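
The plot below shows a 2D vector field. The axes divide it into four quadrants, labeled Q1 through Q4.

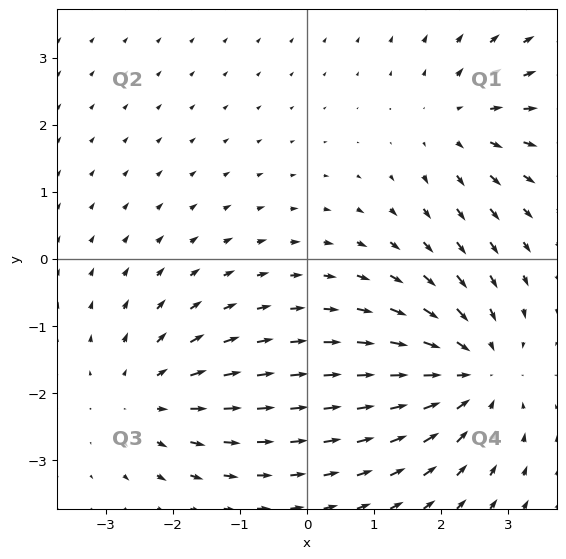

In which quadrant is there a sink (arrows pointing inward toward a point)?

The sink sits at approximately (2.5, -1.7), which lies in quadrant Q4. The divergence there is about -4, negative as expected for a sink.

Q4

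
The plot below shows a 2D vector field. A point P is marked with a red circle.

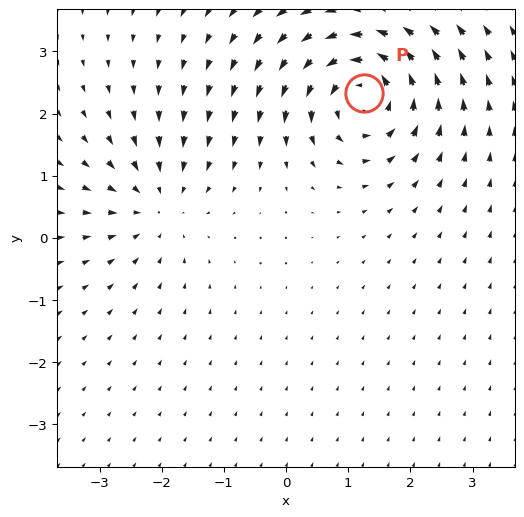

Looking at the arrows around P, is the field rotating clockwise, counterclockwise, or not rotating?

Near P at (1.2, 2.3) the arrows circulate counterclockwise. The curl (z-component) there is about +6; positive curl means counterclockwise rotation.

counterclockwise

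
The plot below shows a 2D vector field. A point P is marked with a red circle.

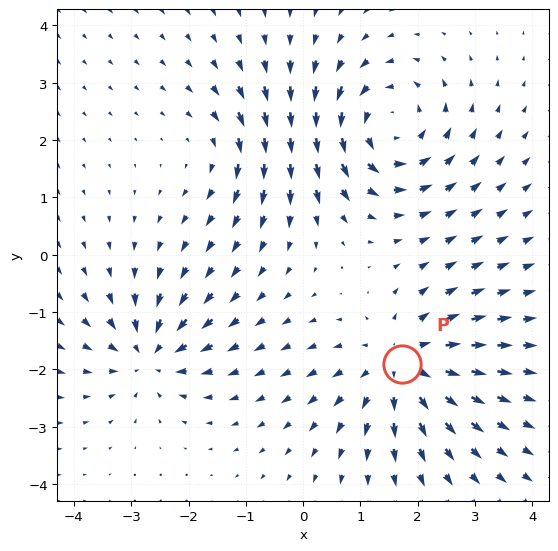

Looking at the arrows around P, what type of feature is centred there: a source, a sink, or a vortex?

At P (1.7, -1.9) the arrows spread outward. Divergence about +5, curl ≈0 — positive divergence with near-zero curl is a source.

source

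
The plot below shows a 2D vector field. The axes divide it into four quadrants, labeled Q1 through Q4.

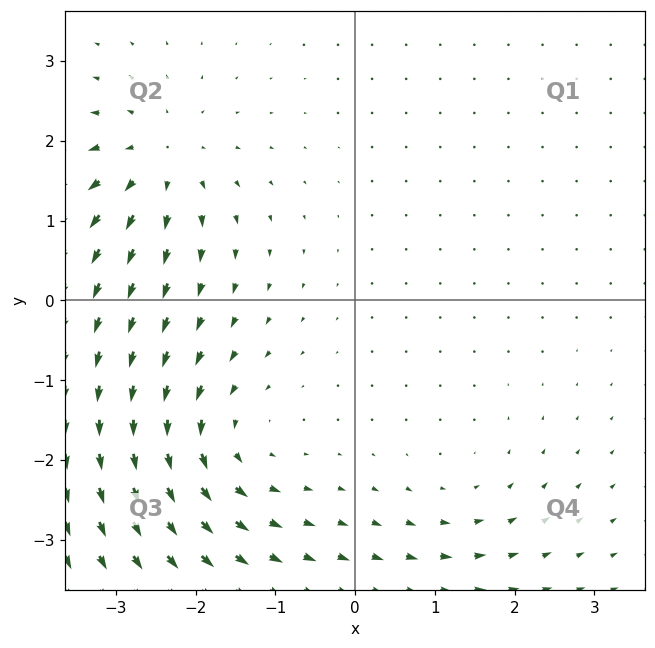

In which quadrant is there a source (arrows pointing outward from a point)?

Q2

The source sits at approximately (-2.5, 1.7), which lies in quadrant Q2. The divergence there is about +5, positive as expected for a source.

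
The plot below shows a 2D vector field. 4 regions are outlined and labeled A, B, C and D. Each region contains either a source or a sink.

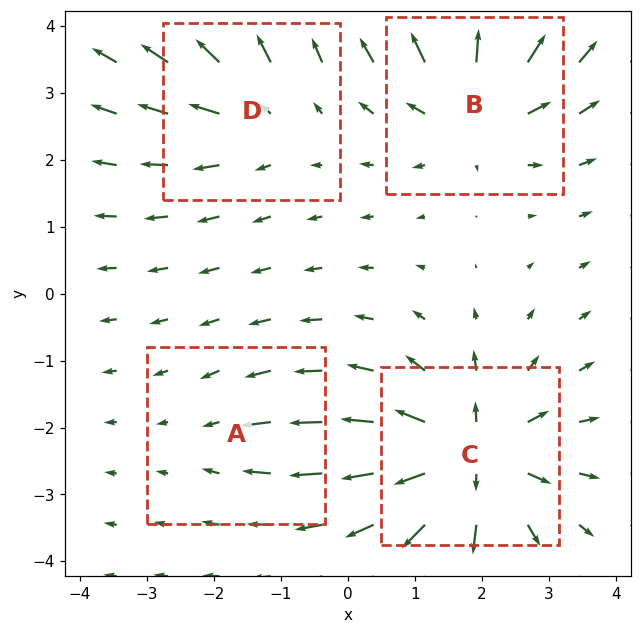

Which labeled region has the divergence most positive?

C

Divergence at each region's feature centre — A: about -2, B: about +6, C: about +8, D: about +4. Region C is most positive.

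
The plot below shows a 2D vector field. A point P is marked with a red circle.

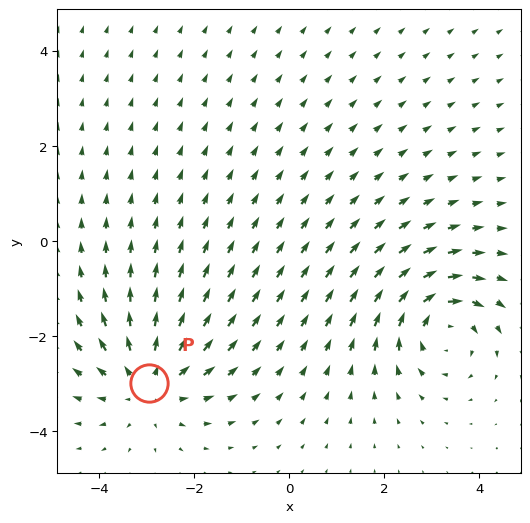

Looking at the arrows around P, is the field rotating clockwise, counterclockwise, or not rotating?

not rotating

Near P at (-3.0, -3.0) the arrows show no circulation. The curl there is ≈0.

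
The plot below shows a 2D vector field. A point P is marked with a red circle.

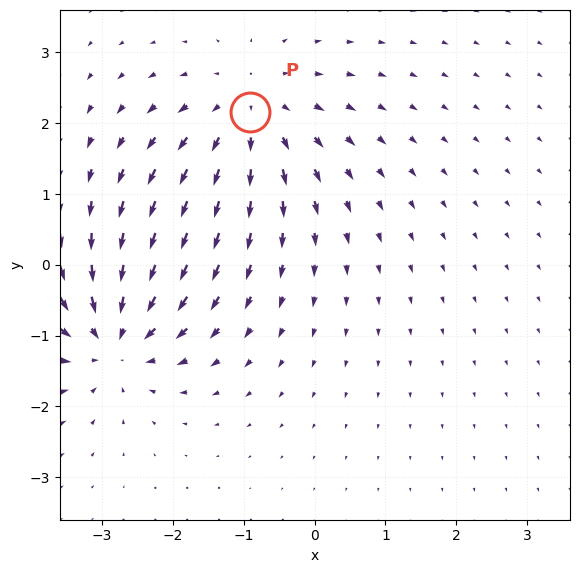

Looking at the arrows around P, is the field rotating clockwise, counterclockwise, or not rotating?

not rotating

Near P at (-0.9, 2.2) the arrows show no circulation. The curl there is ≈0.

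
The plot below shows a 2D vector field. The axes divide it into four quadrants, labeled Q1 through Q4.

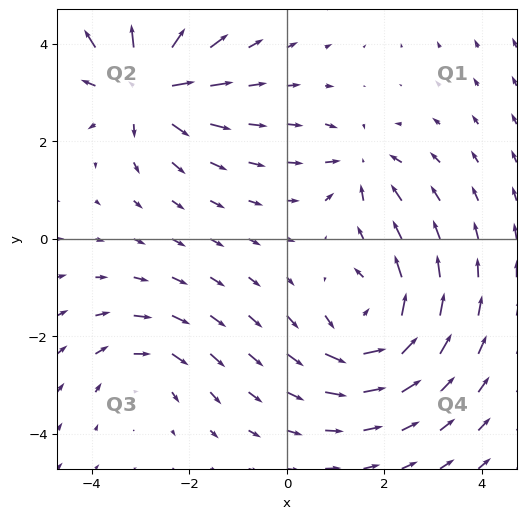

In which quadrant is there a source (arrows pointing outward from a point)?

Q2

The source sits at approximately (-2.9, 3.2), which lies in quadrant Q2. The divergence there is about +6, positive as expected for a source.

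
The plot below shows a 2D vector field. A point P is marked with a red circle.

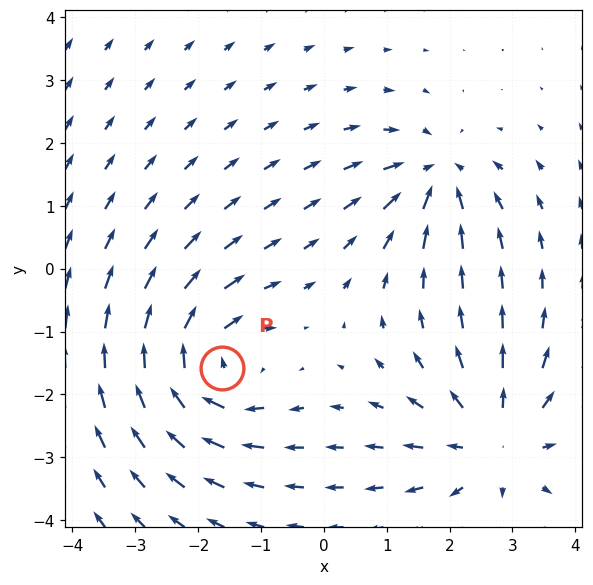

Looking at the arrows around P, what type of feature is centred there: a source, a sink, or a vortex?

At P (-1.6, -1.6) the arrows circulate clockwise. Divergence ≈0, curl about -5 — near-zero divergence with nonzero curl is a vortex.

vortex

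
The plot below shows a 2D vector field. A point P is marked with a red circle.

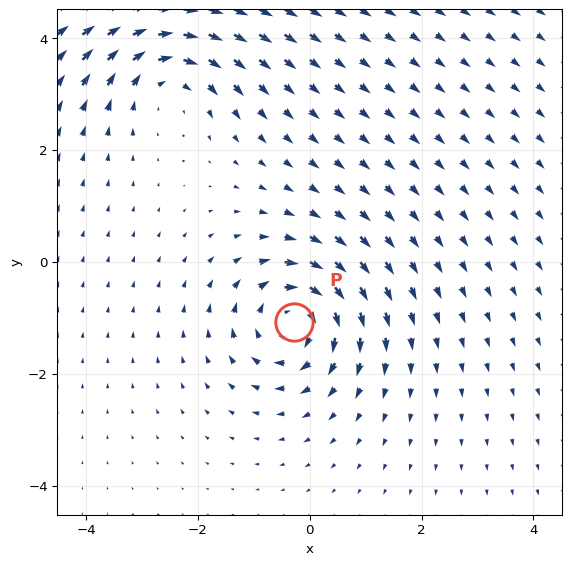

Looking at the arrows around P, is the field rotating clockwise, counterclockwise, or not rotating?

Near P at (-0.3, -1.1) the arrows circulate clockwise. The curl (z-component) there is about -5; negative curl means clockwise rotation.

clockwise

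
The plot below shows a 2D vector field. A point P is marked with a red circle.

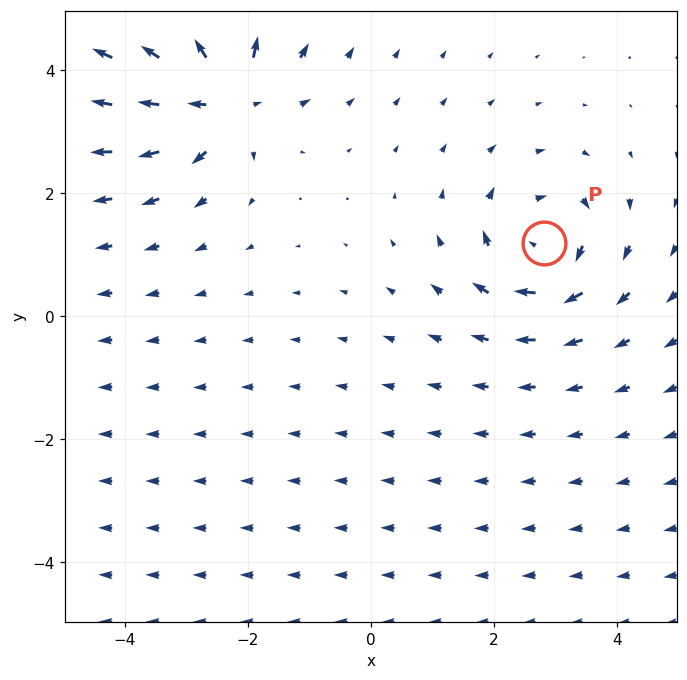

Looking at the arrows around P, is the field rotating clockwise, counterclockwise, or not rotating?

clockwise

Near P at (2.8, 1.2) the arrows circulate clockwise. The curl (z-component) there is about -4; negative curl means clockwise rotation.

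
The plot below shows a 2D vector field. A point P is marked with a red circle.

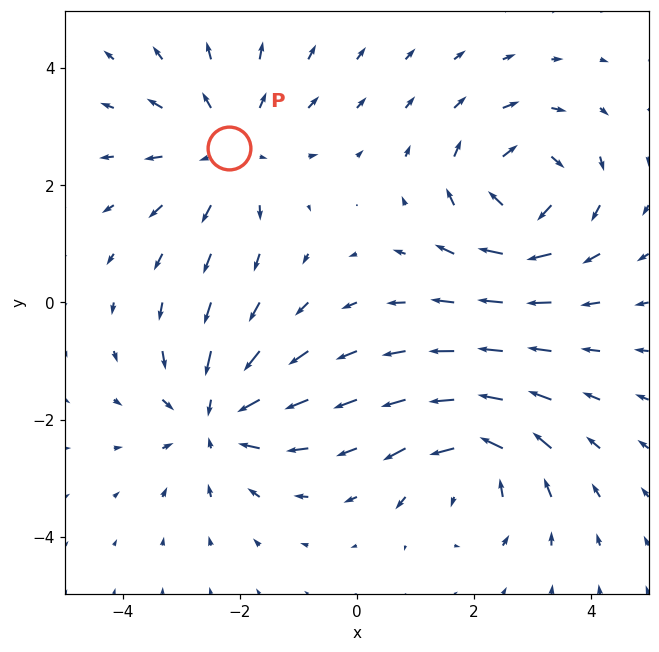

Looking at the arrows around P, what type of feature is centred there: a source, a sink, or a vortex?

At P (-2.2, 2.6) the arrows spread outward. Divergence about +3, curl ≈0 — positive divergence with near-zero curl is a source.

source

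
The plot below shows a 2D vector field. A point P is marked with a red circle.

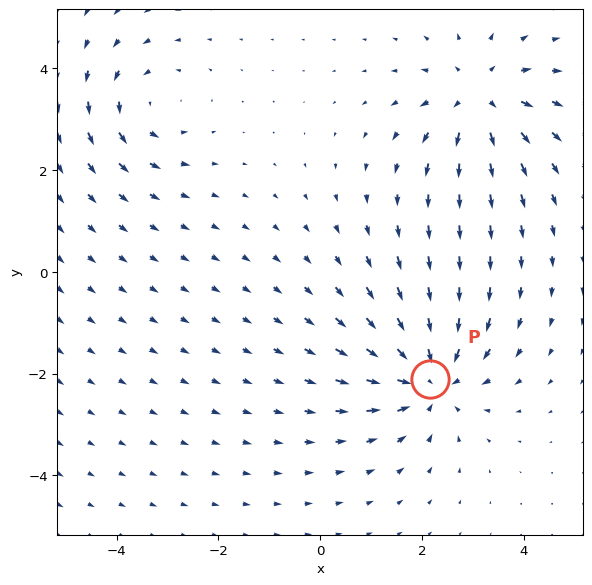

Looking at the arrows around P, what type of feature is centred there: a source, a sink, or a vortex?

sink

At P (2.2, -2.1) the arrows converge inward. Divergence about -4, curl ≈0 — negative divergence with near-zero curl is a sink.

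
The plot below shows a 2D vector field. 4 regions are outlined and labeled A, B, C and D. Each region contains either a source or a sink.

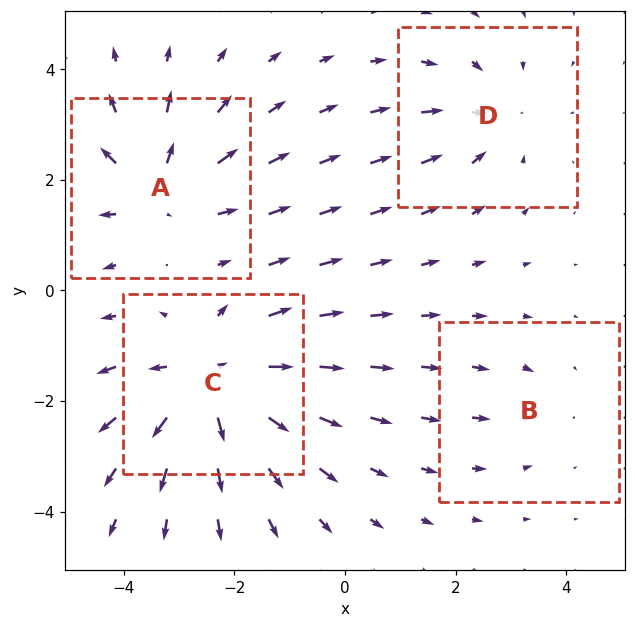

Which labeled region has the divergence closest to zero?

Divergence at each region's feature centre — A: about +5, B: about -2, C: about +6, D: about -3. Region B is closest to zero.

B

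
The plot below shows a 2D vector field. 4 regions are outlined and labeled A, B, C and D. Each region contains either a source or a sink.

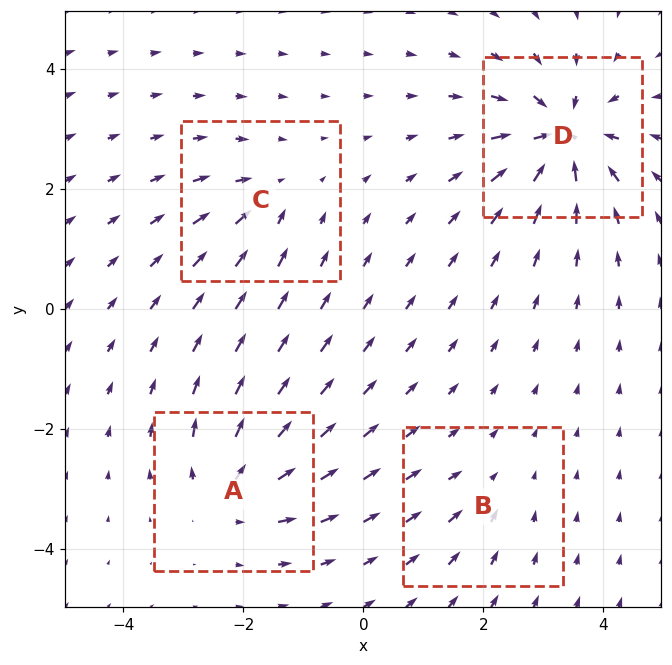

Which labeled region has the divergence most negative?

Divergence at each region's feature centre — A: about +6, B: about -2, C: about -4, D: about -9. Region D is most negative.

D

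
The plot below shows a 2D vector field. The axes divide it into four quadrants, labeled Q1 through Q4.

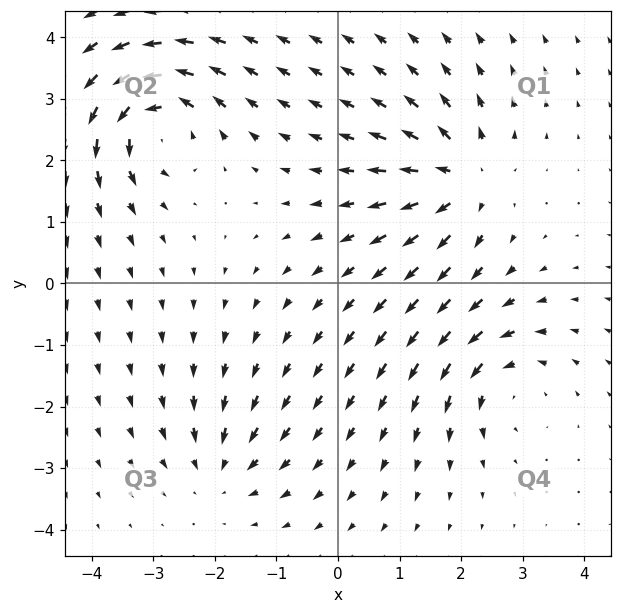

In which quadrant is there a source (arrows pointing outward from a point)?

Q1

The source sits at approximately (2.0, 1.7), which lies in quadrant Q1. The divergence there is about +5, positive as expected for a source.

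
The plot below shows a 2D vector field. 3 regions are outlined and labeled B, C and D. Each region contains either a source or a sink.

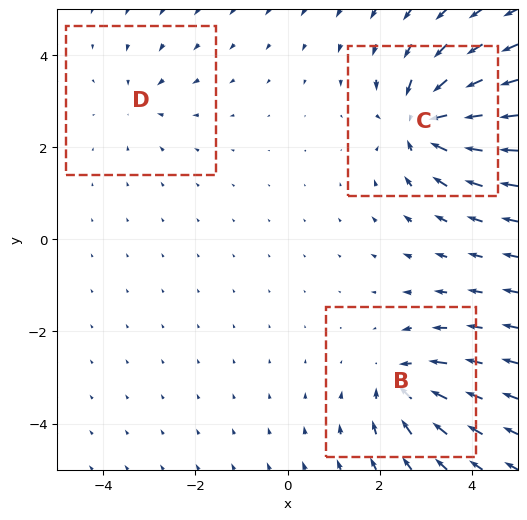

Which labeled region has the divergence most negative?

C

Divergence at each region's feature centre — B: about -4, C: about -5, D: about -2. Region C is most negative.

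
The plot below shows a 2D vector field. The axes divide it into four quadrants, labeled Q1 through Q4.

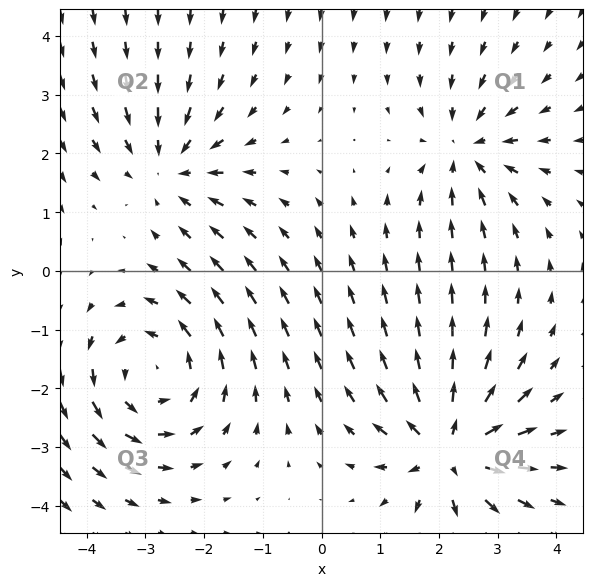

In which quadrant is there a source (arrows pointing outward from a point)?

The source sits at approximately (2.2, -3.0), which lies in quadrant Q4. The divergence there is about +6, positive as expected for a source.

Q4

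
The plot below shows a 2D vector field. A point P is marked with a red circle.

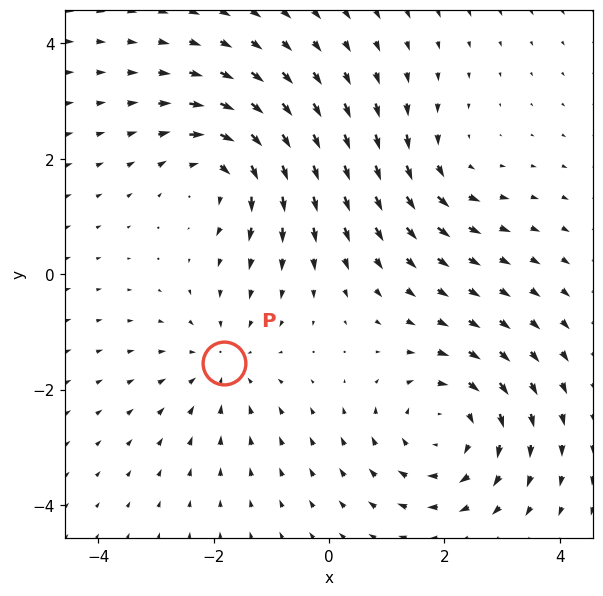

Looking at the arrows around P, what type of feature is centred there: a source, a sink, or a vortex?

sink

At P (-1.8, -1.5) the arrows converge inward. Divergence about -3, curl ≈0 — negative divergence with near-zero curl is a sink.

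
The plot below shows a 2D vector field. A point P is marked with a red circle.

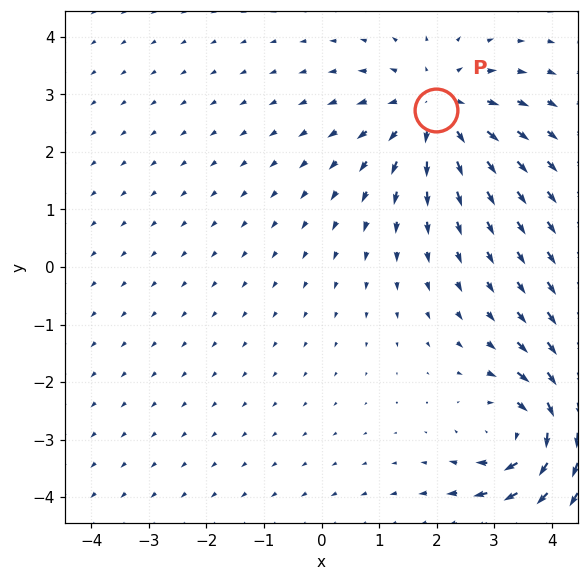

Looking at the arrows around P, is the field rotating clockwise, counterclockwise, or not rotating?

Near P at (2.0, 2.7) the arrows show no circulation. The curl there is ≈0.

not rotating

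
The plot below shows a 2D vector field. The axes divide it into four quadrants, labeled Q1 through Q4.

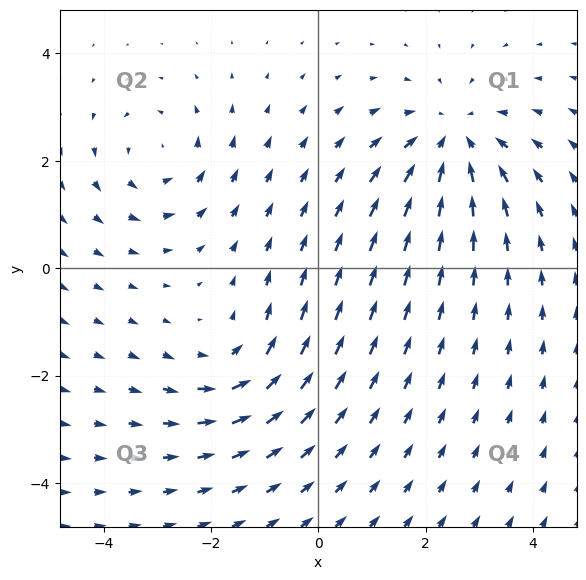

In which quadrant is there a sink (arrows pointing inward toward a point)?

Q1

The sink sits at approximately (2.5, 2.4), which lies in quadrant Q1. The divergence there is about -4, negative as expected for a sink.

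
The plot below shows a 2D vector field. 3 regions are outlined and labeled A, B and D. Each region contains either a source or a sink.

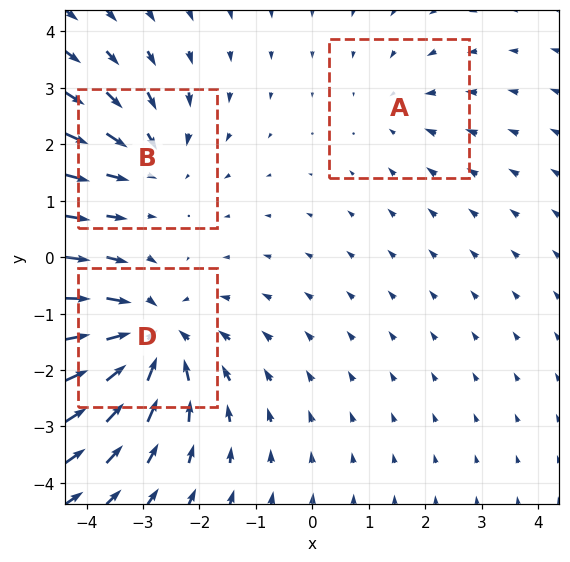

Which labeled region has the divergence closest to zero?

Divergence at each region's feature centre — A: about -2, B: about -3, D: about -5. Region A is closest to zero.

A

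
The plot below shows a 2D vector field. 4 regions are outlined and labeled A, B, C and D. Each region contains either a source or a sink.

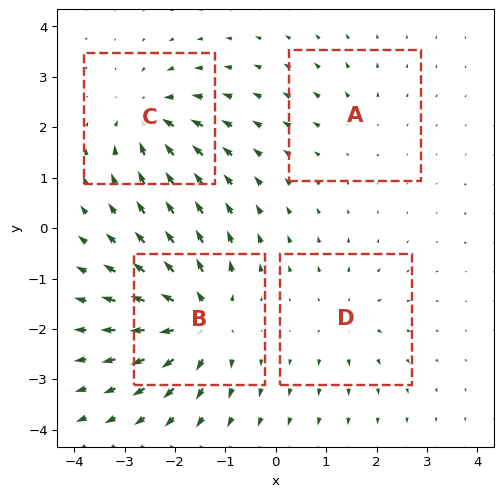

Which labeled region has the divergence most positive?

B

Divergence at each region's feature centre — A: about +2, B: about +9, C: about -6, D: about +4. Region B is most positive.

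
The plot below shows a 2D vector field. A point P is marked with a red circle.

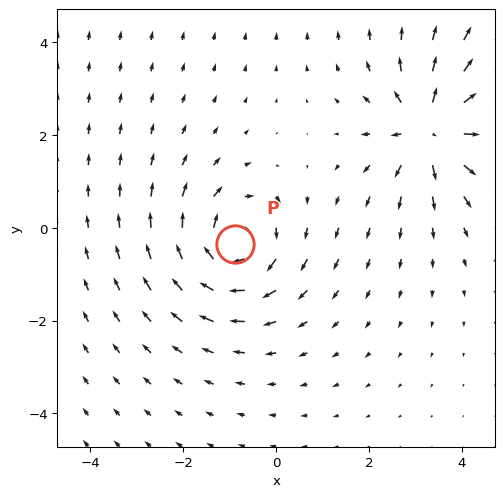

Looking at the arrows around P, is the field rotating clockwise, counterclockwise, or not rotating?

clockwise

Near P at (-0.9, -0.4) the arrows circulate clockwise. The curl (z-component) there is about -3; negative curl means clockwise rotation.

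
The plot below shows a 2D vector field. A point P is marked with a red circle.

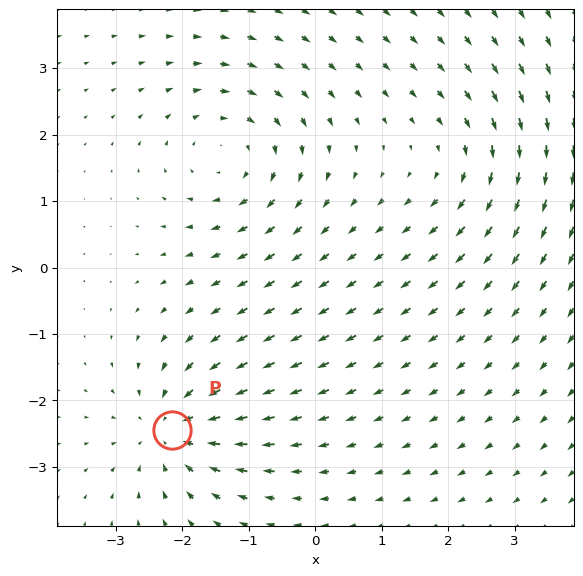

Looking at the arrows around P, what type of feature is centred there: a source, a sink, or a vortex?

sink

At P (-2.2, -2.4) the arrows converge inward. Divergence about -4, curl ≈0 — negative divergence with near-zero curl is a sink.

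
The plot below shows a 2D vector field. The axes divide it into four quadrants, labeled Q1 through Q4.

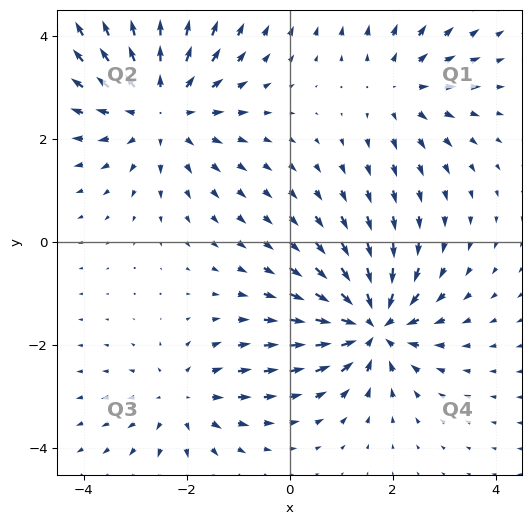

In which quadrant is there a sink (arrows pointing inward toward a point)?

The sink sits at approximately (1.6, -1.6), which lies in quadrant Q4. The divergence there is about -6, negative as expected for a sink.

Q4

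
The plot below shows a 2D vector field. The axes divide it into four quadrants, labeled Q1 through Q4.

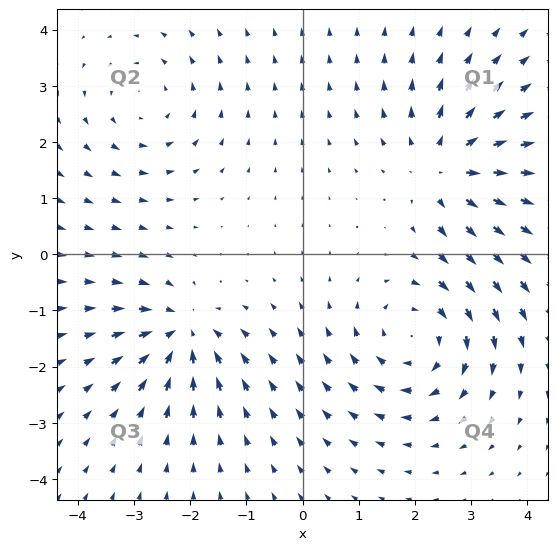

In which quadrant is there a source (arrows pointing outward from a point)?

The source sits at approximately (2.6, 1.6), which lies in quadrant Q1. The divergence there is about +5, positive as expected for a source.

Q1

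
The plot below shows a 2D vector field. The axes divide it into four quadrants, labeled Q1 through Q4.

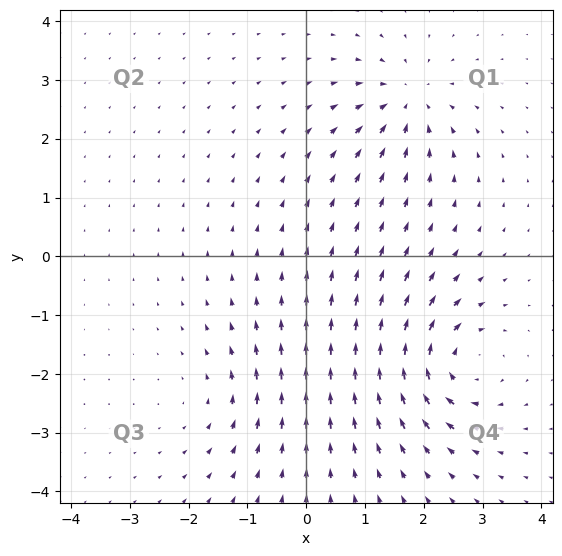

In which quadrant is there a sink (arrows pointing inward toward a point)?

The sink sits at approximately (1.7, 2.6), which lies in quadrant Q1. The divergence there is about -4, negative as expected for a sink.

Q1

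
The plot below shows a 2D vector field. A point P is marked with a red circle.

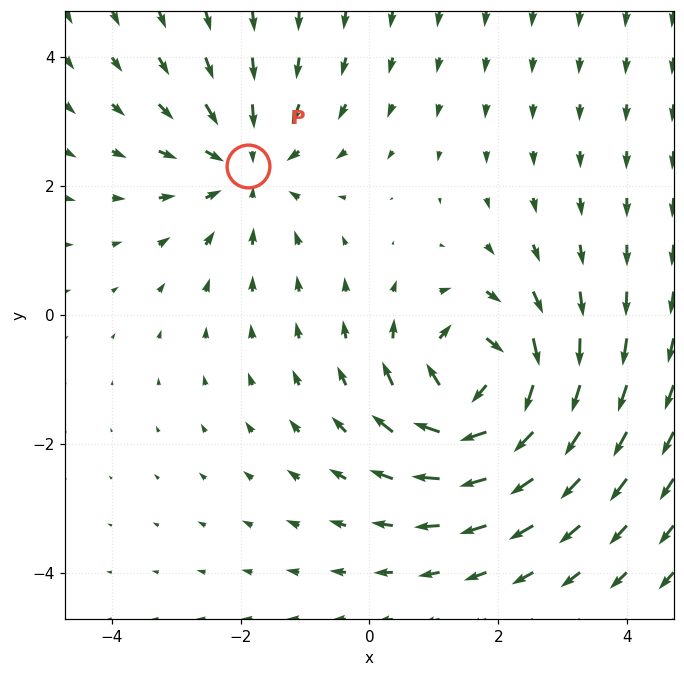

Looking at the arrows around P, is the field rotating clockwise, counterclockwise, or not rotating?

Near P at (-1.9, 2.3) the arrows show no circulation. The curl there is ≈0.

not rotating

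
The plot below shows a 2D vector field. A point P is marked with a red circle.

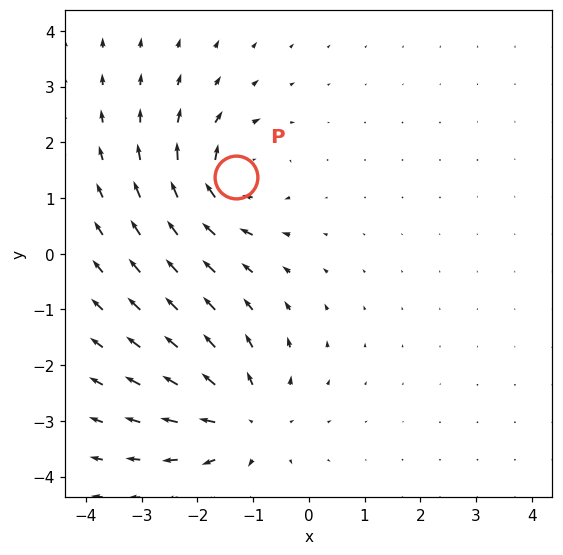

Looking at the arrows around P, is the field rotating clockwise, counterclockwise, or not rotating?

Near P at (-1.3, 1.4) the arrows circulate clockwise. The curl (z-component) there is about -5; negative curl means clockwise rotation.

clockwise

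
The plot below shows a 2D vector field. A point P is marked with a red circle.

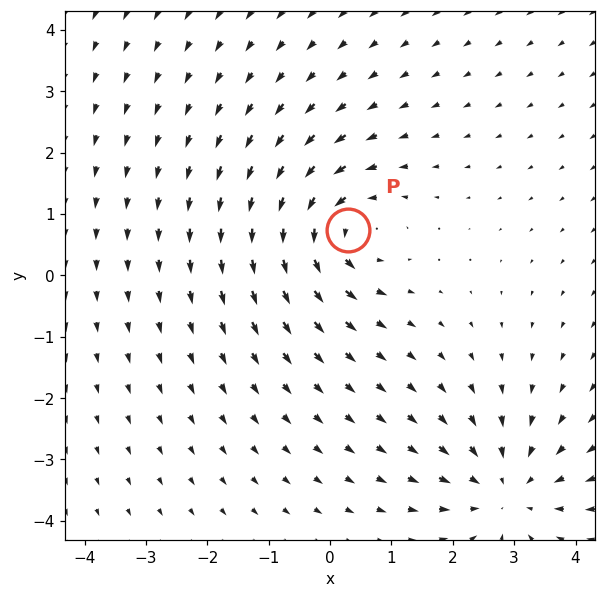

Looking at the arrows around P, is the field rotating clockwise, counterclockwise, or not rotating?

counterclockwise

Near P at (0.3, 0.7) the arrows circulate counterclockwise. The curl (z-component) there is about +4; positive curl means counterclockwise rotation.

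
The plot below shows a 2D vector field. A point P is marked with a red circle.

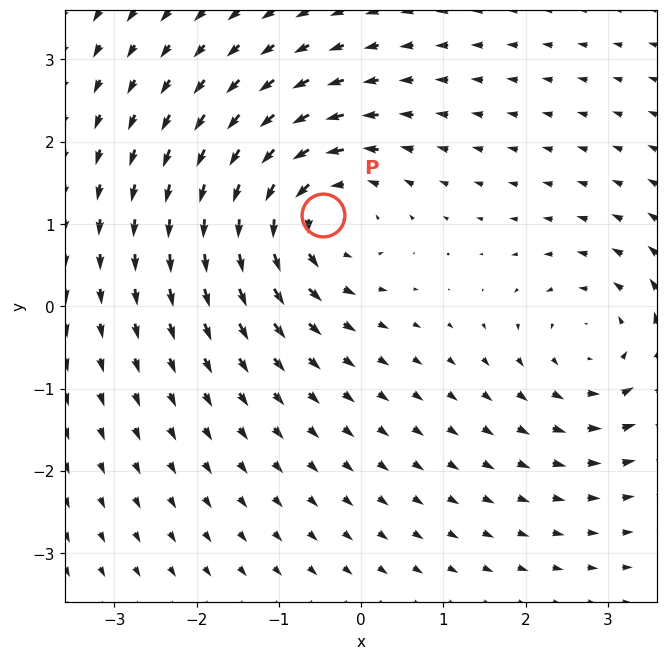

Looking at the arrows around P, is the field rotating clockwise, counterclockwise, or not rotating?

Near P at (-0.5, 1.1) the arrows circulate counterclockwise. The curl (z-component) there is about +5; positive curl means counterclockwise rotation.

counterclockwise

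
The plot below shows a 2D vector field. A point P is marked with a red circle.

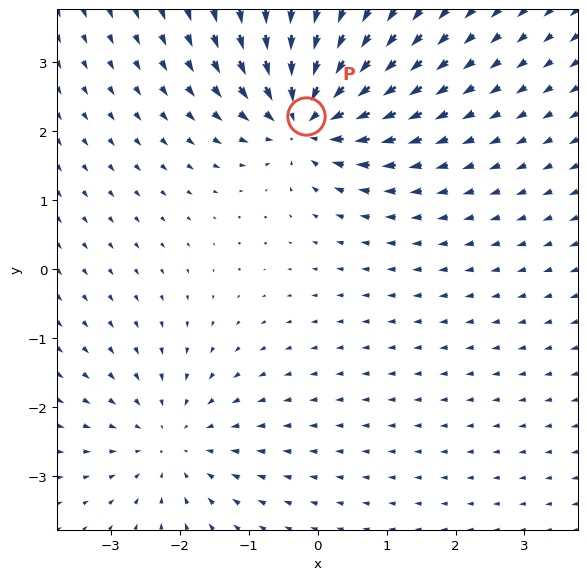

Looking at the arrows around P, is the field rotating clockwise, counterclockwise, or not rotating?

Near P at (-0.2, 2.2) the arrows show no circulation. The curl there is ≈0.

not rotating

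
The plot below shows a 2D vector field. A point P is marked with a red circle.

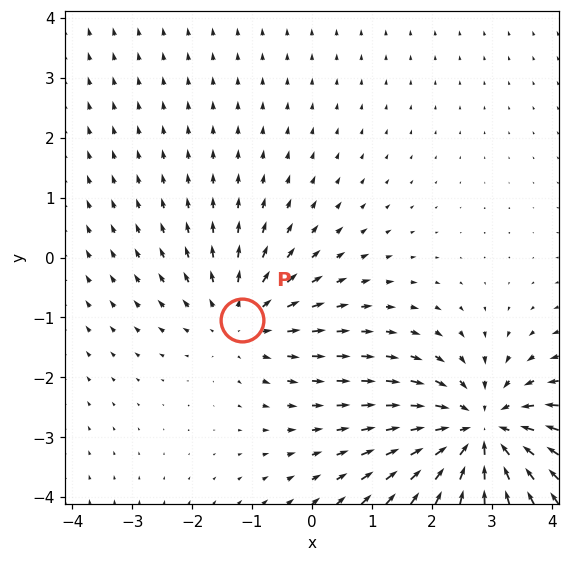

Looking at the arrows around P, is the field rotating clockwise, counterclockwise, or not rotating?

not rotating

Near P at (-1.2, -1.1) the arrows show no circulation. The curl there is ≈0.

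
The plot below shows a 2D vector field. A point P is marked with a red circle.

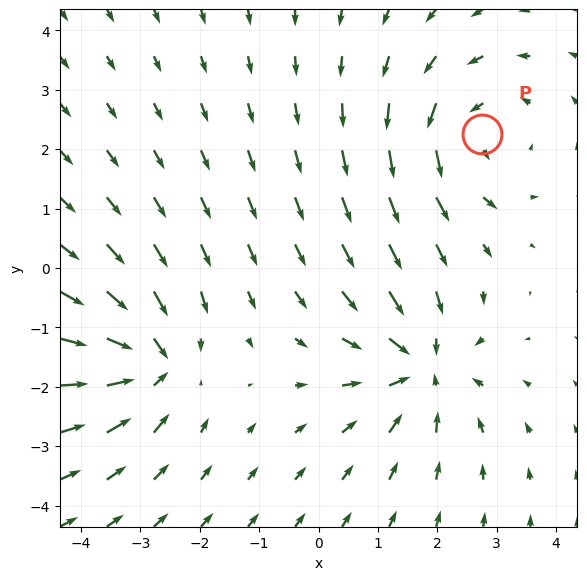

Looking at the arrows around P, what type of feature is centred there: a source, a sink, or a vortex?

vortex

At P (2.7, 2.2) the arrows circulate counterclockwise. Divergence ≈0, curl about +4 — near-zero divergence with nonzero curl is a vortex.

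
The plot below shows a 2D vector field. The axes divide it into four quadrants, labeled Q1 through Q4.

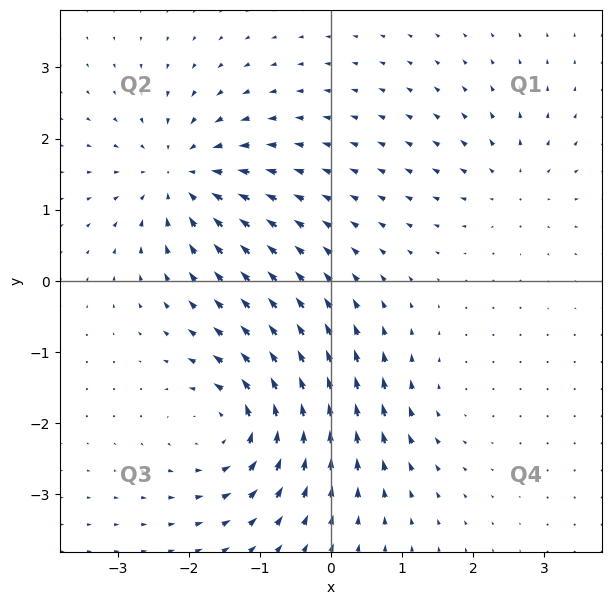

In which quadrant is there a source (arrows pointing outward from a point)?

Q1

The source sits at approximately (2.6, 1.4), which lies in quadrant Q1. The divergence there is about +3, positive as expected for a source.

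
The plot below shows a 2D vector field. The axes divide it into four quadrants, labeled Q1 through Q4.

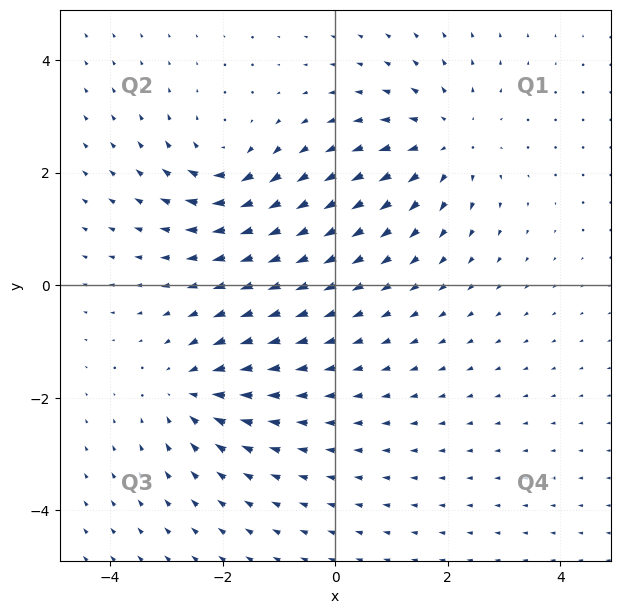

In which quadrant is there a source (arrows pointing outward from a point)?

The source sits at approximately (2.0, 2.5), which lies in quadrant Q1. The divergence there is about +4, positive as expected for a source.

Q1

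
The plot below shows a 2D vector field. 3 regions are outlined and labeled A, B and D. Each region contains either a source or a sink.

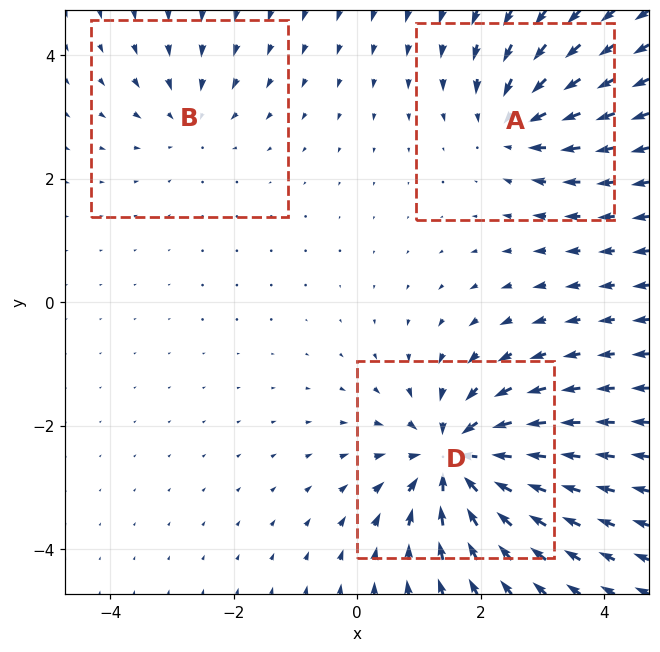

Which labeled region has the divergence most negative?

Divergence at each region's feature centre — A: about -3, B: about -2, D: about -6. Region D is most negative.

D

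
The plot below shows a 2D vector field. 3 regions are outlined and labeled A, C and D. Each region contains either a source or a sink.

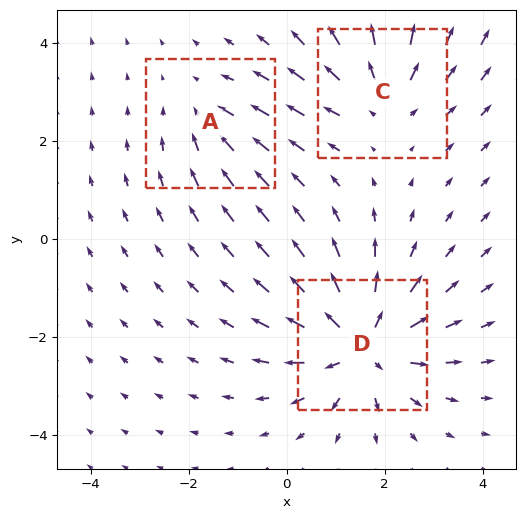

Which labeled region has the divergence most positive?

Divergence at each region's feature centre — A: about -2, C: about +3, D: about +5. Region D is most positive.

D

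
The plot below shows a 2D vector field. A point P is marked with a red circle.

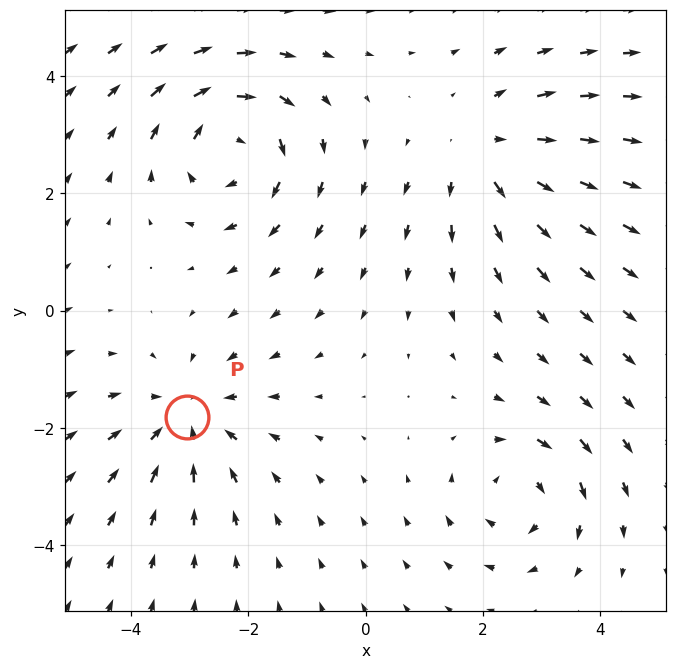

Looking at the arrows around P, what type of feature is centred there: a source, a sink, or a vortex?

At P (-3.0, -1.8) the arrows converge inward. Divergence about -3, curl ≈0 — negative divergence with near-zero curl is a sink.

sink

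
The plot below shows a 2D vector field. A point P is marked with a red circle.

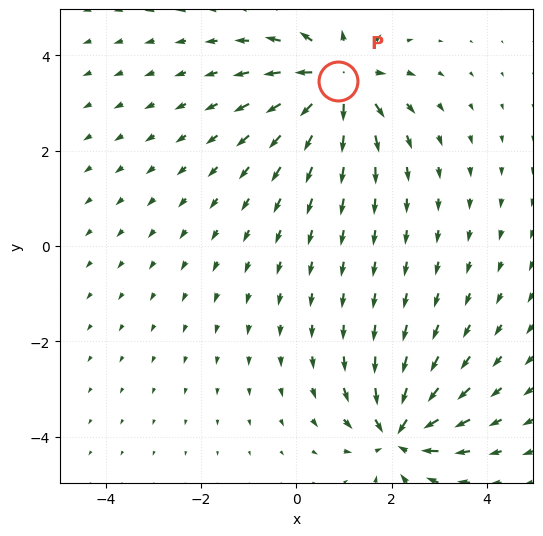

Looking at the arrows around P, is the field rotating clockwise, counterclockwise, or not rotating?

not rotating

Near P at (0.9, 3.5) the arrows show no circulation. The curl there is ≈0.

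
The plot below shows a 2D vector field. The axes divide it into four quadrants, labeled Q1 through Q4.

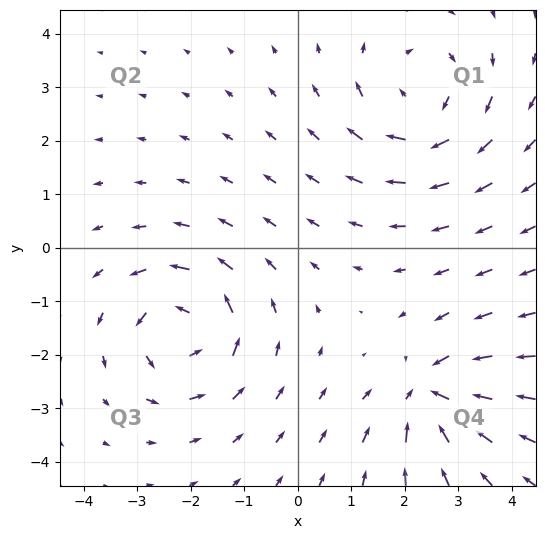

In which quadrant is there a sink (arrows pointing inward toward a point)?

The sink sits at approximately (2.5, -2.7), which lies in quadrant Q4. The divergence there is about -5, negative as expected for a sink.

Q4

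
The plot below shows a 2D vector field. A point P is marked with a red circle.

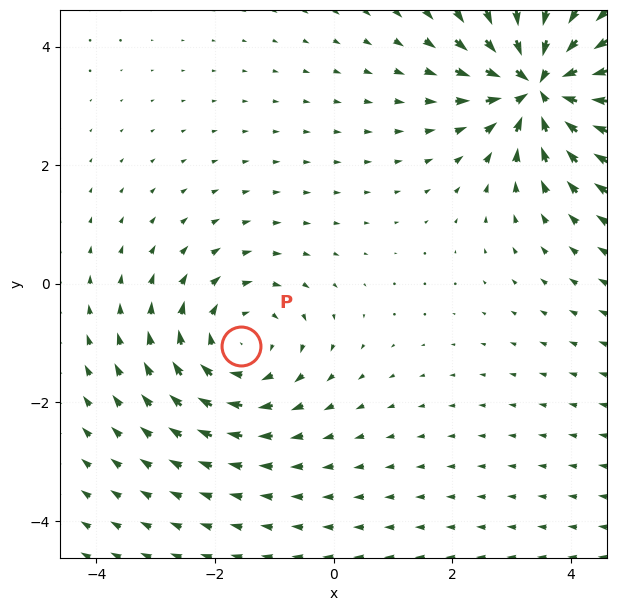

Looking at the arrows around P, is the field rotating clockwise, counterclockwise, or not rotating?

clockwise

Near P at (-1.6, -1.0) the arrows circulate clockwise. The curl (z-component) there is about -3; negative curl means clockwise rotation.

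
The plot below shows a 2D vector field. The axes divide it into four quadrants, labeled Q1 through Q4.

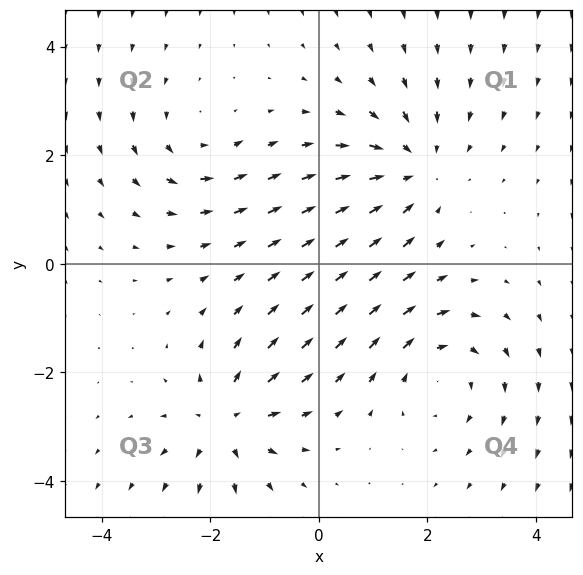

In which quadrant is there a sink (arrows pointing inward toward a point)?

Q1

The sink sits at approximately (1.7, 1.8), which lies in quadrant Q1. The divergence there is about -3, negative as expected for a sink.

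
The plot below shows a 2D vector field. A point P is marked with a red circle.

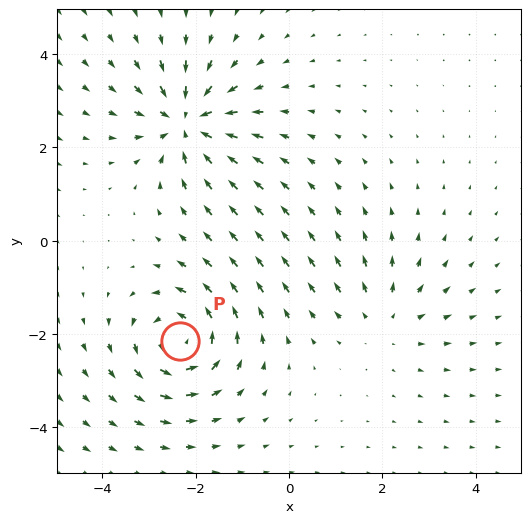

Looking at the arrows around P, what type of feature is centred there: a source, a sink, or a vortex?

vortex

At P (-2.3, -2.2) the arrows circulate counterclockwise. Divergence ≈0, curl about +6 — near-zero divergence with nonzero curl is a vortex.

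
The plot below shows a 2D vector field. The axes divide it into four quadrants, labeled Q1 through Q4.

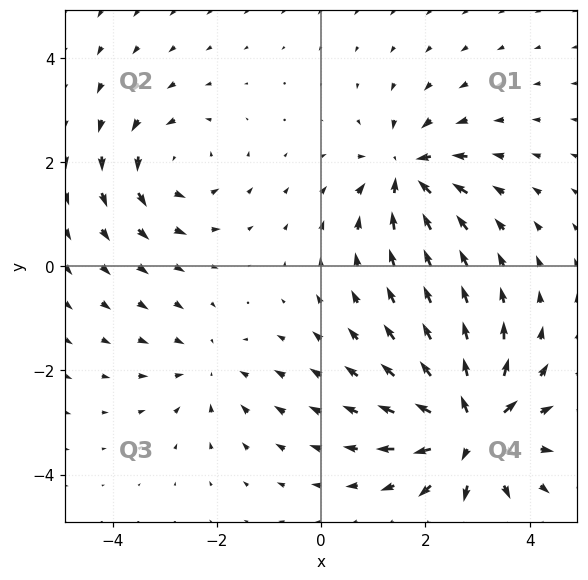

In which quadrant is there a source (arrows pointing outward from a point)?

The source sits at approximately (2.9, -3.1), which lies in quadrant Q4. The divergence there is about +7, positive as expected for a source.

Q4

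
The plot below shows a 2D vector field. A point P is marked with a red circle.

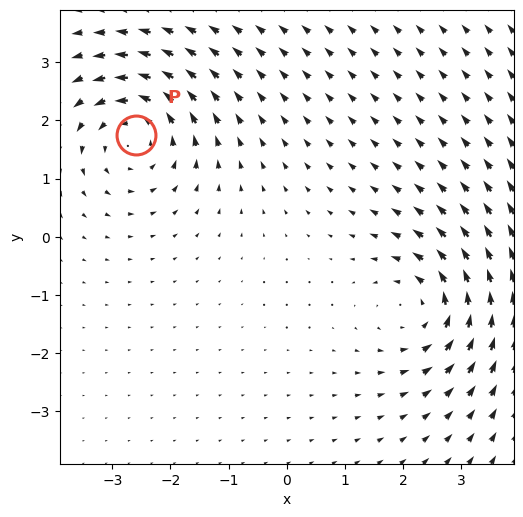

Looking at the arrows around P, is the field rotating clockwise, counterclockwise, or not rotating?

counterclockwise

Near P at (-2.6, 1.8) the arrows circulate counterclockwise. The curl (z-component) there is about +4; positive curl means counterclockwise rotation.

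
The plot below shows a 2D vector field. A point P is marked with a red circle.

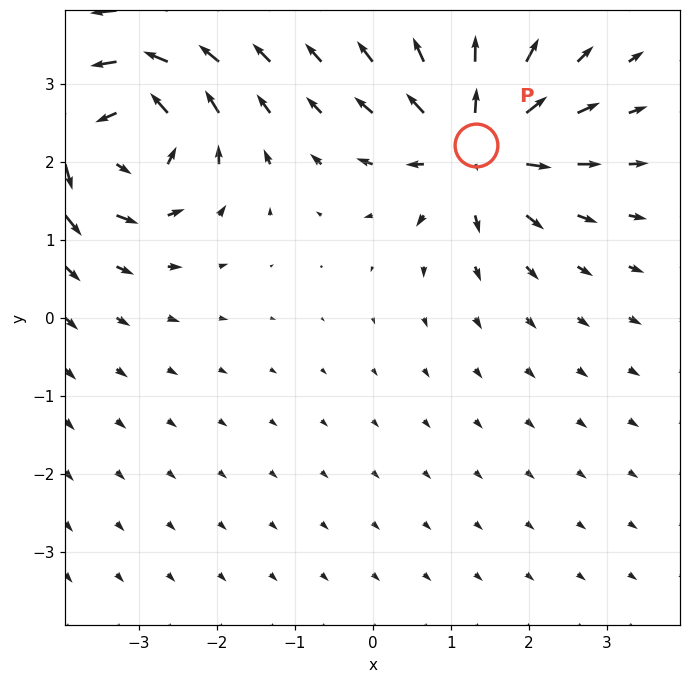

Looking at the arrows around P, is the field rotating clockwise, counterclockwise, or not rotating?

Near P at (1.3, 2.2) the arrows show no circulation. The curl there is ≈0.

not rotating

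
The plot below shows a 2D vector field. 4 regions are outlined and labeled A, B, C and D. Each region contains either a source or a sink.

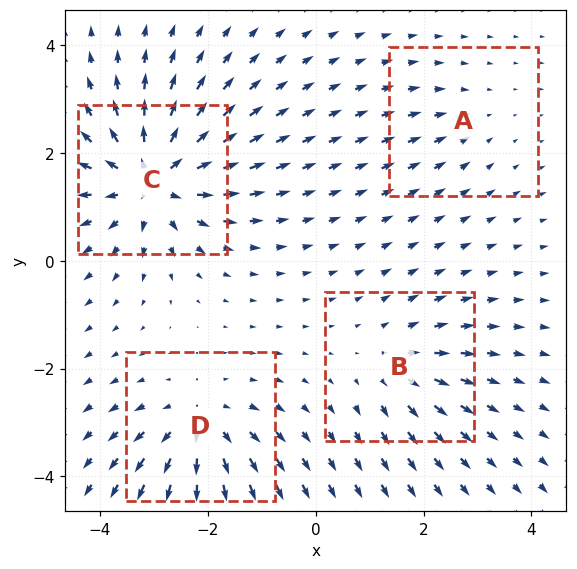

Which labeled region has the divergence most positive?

Divergence at each region's feature centre — A: about -2, B: about +4, C: about +8, D: about +5. Region C is most positive.

C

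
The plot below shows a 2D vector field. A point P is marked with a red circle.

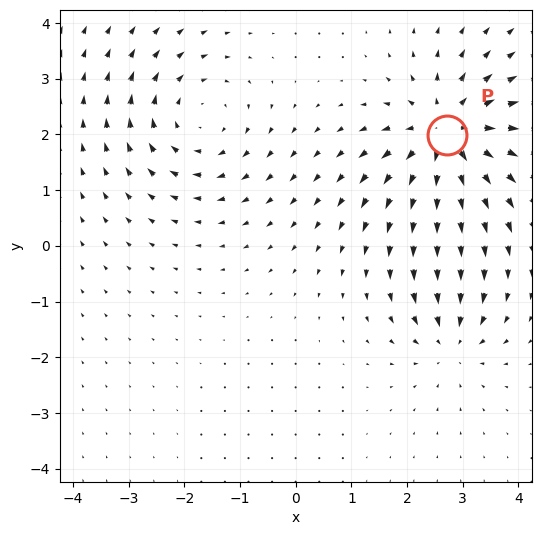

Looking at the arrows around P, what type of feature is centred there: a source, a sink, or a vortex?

source

At P (2.7, 2.0) the arrows spread outward. Divergence about +6, curl ≈0 — positive divergence with near-zero curl is a source.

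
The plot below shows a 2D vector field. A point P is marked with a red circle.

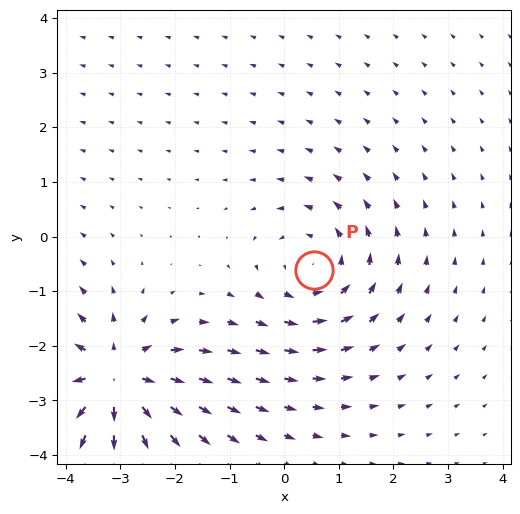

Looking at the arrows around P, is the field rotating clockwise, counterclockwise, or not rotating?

counterclockwise

Near P at (0.5, -0.6) the arrows circulate counterclockwise. The curl (z-component) there is about +3; positive curl means counterclockwise rotation.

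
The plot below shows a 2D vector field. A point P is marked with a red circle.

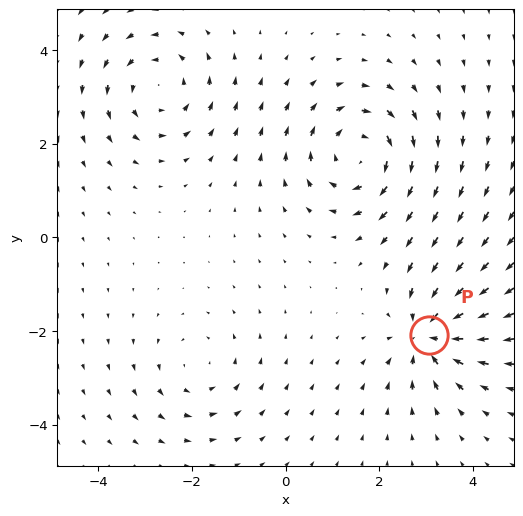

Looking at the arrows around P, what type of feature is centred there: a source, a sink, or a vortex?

sink

At P (3.1, -2.1) the arrows converge inward. Divergence about -5, curl ≈0 — negative divergence with near-zero curl is a sink.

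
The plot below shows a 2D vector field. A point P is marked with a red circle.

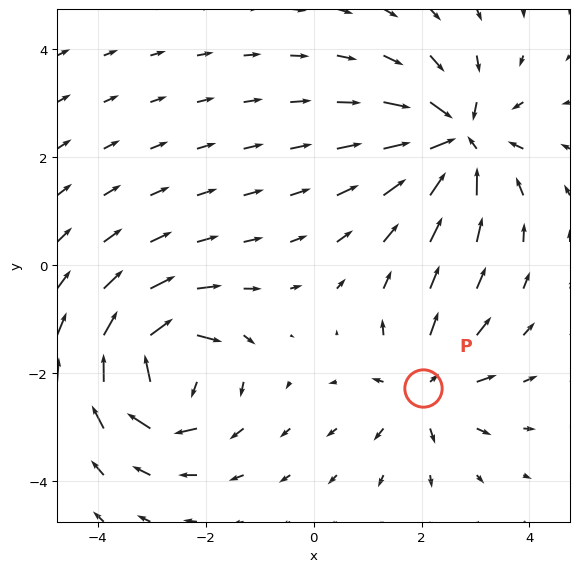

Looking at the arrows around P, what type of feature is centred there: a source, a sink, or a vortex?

At P (2.0, -2.3) the arrows spread outward. Divergence about +4, curl ≈0 — positive divergence with near-zero curl is a source.

source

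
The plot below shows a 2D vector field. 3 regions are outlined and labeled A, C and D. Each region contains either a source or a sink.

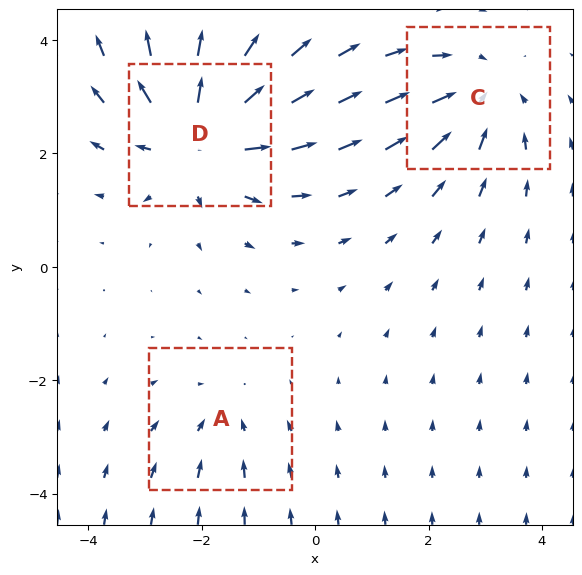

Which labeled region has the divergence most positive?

Divergence at each region's feature centre — A: about -2, C: about -3, D: about +4. Region D is most positive.

D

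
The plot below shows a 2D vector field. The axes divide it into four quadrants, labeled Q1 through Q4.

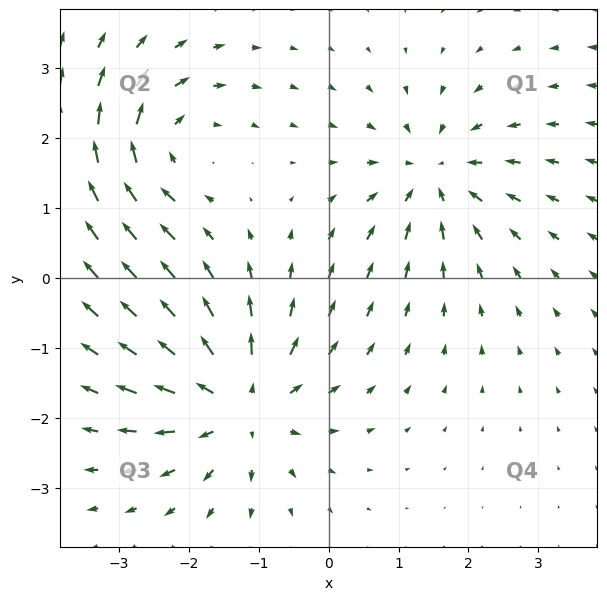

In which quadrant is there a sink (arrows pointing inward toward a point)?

The sink sits at approximately (1.5, 1.5), which lies in quadrant Q1. The divergence there is about -4, negative as expected for a sink.

Q1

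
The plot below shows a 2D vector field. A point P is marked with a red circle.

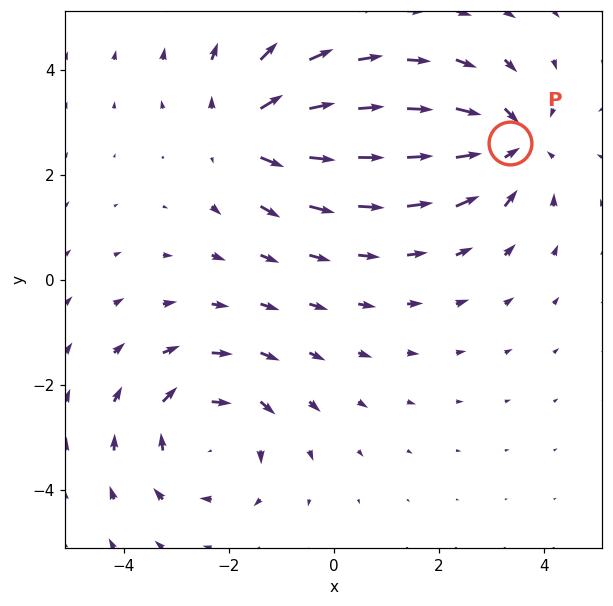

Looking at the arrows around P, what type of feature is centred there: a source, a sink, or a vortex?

sink

At P (3.4, 2.6) the arrows converge inward. Divergence about -4, curl ≈0 — negative divergence with near-zero curl is a sink.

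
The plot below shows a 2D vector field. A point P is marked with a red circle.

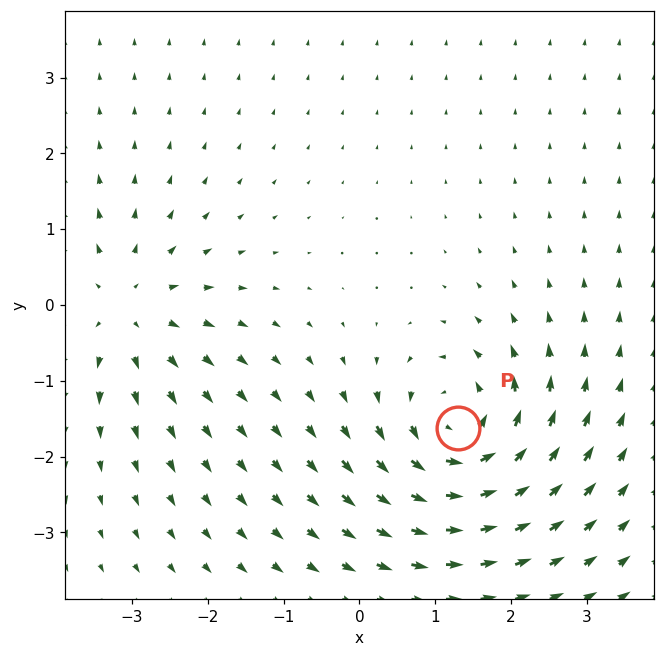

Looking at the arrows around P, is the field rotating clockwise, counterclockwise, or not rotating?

Near P at (1.3, -1.6) the arrows circulate counterclockwise. The curl (z-component) there is about +6; positive curl means counterclockwise rotation.

counterclockwise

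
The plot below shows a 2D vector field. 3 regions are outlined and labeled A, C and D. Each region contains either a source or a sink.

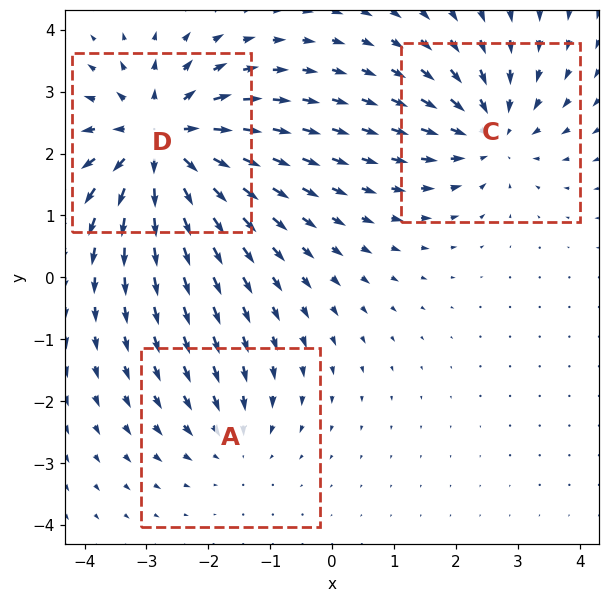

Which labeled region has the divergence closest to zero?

Divergence at each region's feature centre — A: about -2, C: about -3, D: about +5. Region A is closest to zero.

A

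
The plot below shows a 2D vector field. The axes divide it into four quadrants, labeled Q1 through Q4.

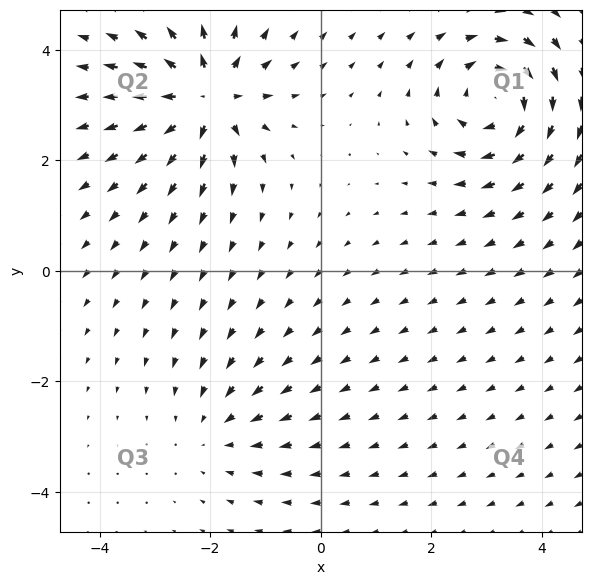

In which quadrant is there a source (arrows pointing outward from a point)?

The source sits at approximately (-2.1, 3.1), which lies in quadrant Q2. The divergence there is about +7, positive as expected for a source.

Q2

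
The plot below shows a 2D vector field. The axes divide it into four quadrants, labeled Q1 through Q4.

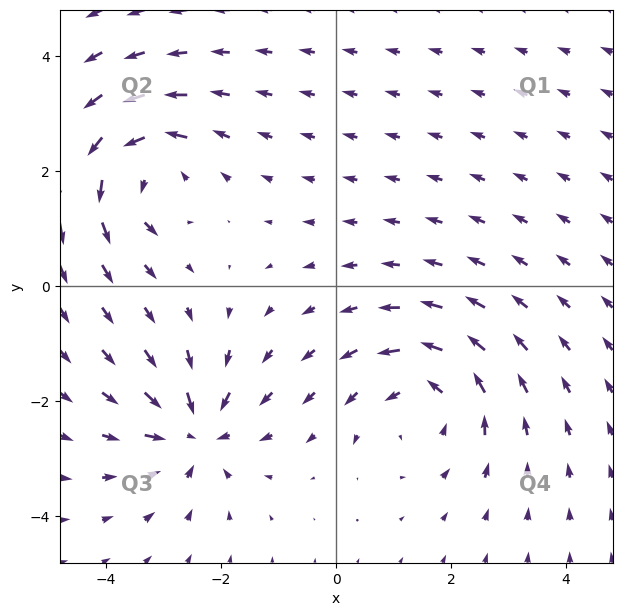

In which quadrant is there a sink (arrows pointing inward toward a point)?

The sink sits at approximately (-2.4, -2.6), which lies in quadrant Q3. The divergence there is about -5, negative as expected for a sink.

Q3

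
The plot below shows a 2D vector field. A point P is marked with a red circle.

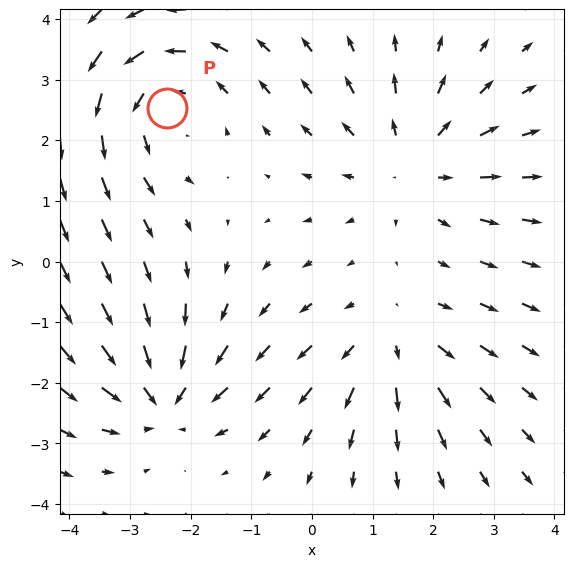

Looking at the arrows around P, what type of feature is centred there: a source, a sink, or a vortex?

At P (-2.4, 2.5) the arrows circulate counterclockwise. Divergence ≈0, curl about +4 — near-zero divergence with nonzero curl is a vortex.

vortex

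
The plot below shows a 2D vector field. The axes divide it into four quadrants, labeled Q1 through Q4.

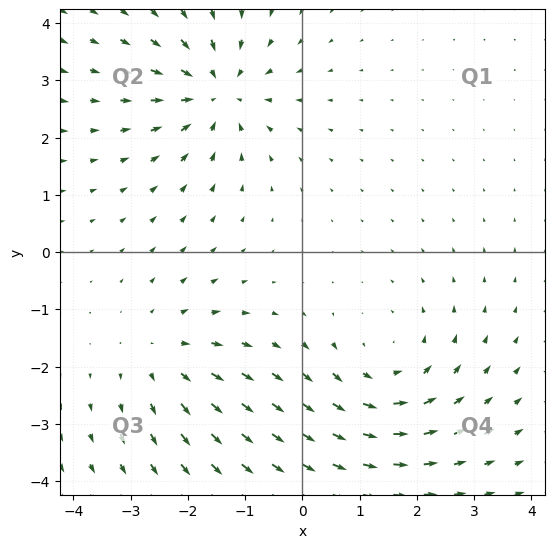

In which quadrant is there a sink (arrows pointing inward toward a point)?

The sink sits at approximately (-1.5, 2.8), which lies in quadrant Q2. The divergence there is about -5, negative as expected for a sink.

Q2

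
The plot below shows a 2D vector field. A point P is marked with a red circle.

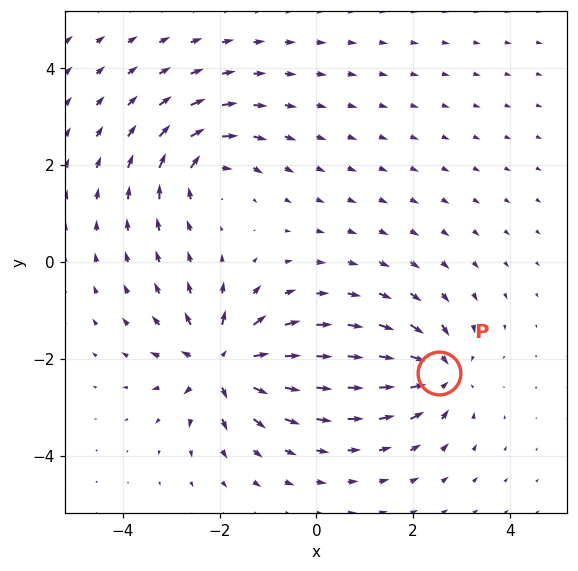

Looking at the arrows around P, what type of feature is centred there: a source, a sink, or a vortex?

At P (2.5, -2.3) the arrows converge inward. Divergence about -4, curl ≈0 — negative divergence with near-zero curl is a sink.

sink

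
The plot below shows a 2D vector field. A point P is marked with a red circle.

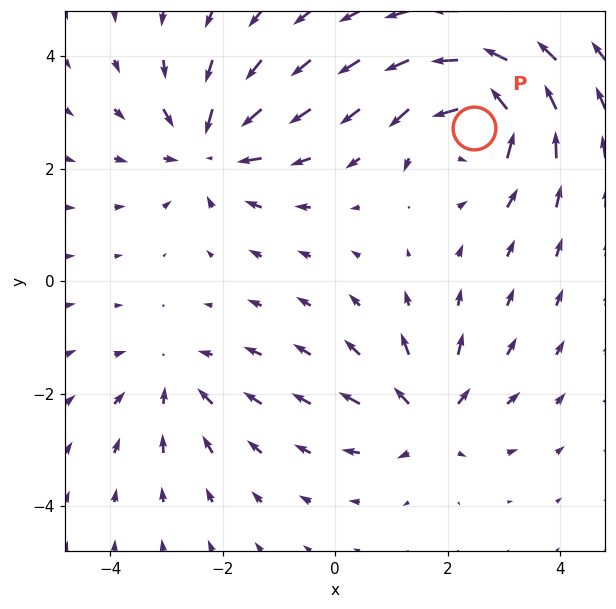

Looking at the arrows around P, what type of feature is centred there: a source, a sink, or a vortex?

vortex

At P (2.5, 2.7) the arrows circulate counterclockwise. Divergence ≈0, curl about +7 — near-zero divergence with nonzero curl is a vortex.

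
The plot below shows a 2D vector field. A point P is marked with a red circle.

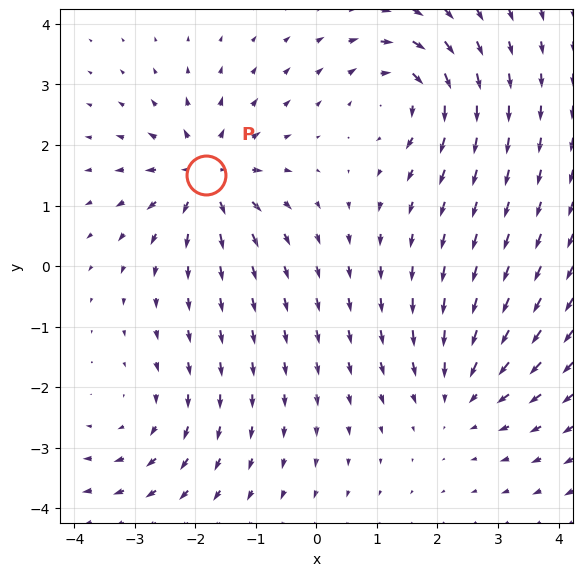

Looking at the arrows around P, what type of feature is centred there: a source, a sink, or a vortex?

At P (-1.8, 1.5) the arrows spread outward. Divergence about +6, curl ≈0 — positive divergence with near-zero curl is a source.

source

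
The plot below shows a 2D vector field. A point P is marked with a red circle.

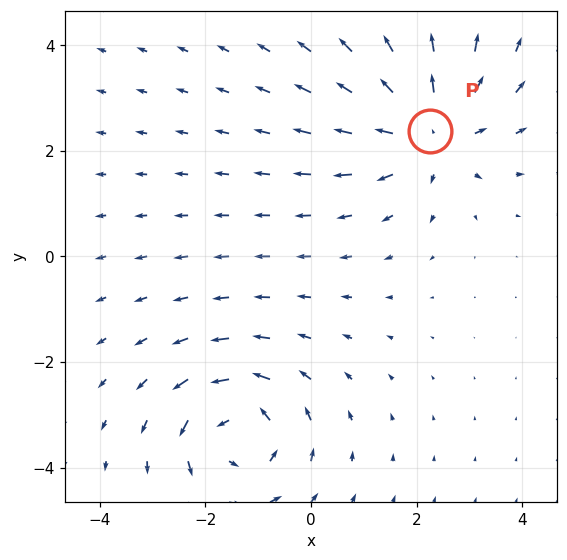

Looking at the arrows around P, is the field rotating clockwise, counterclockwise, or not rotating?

Near P at (2.2, 2.4) the arrows show no circulation. The curl there is ≈0.

not rotating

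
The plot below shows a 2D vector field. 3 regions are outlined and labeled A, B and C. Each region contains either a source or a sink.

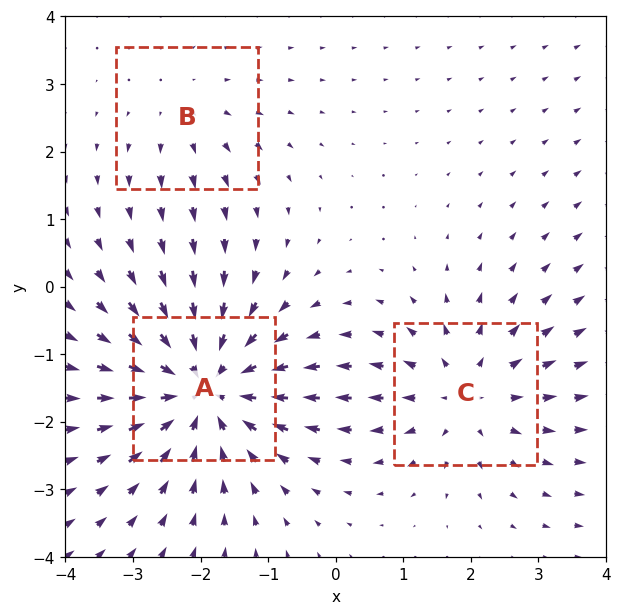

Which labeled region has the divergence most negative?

A

Divergence at each region's feature centre — A: about -5, B: about +2, C: about +3. Region A is most negative.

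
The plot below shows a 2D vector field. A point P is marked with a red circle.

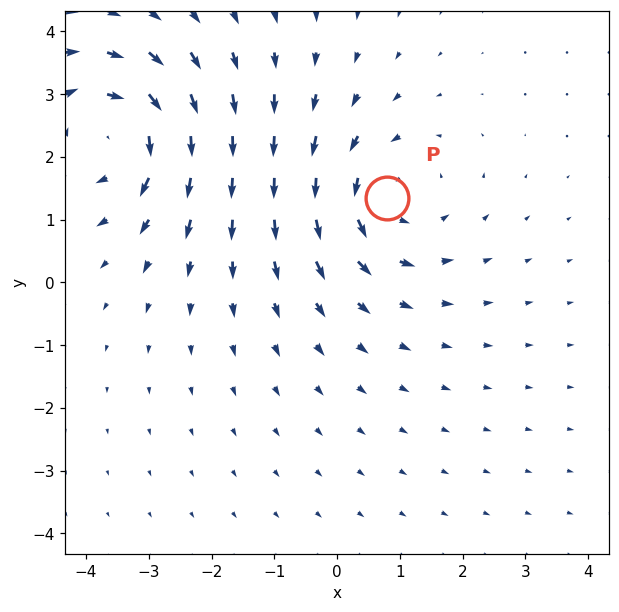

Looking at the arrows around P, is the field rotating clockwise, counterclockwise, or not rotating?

counterclockwise

Near P at (0.8, 1.3) the arrows circulate counterclockwise. The curl (z-component) there is about +4; positive curl means counterclockwise rotation.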